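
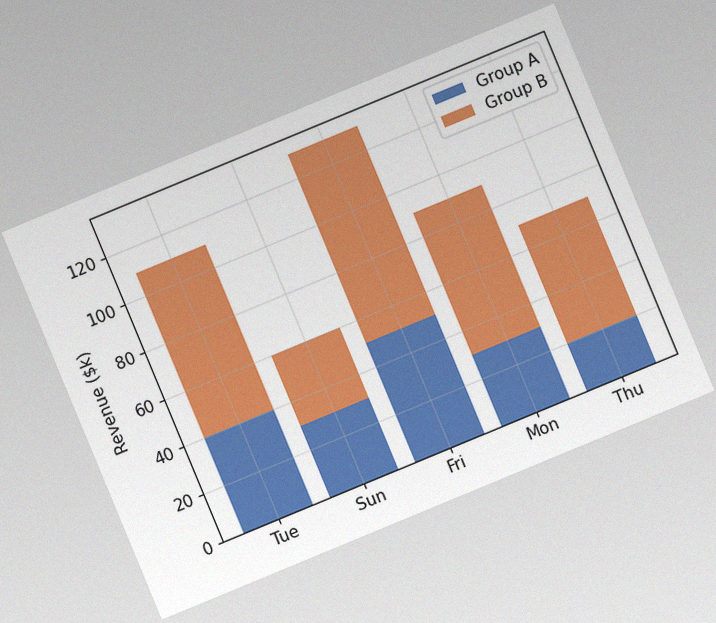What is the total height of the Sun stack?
$60k

The chart is tilted about 23° counter-clockwise, with some photo noise. The Sun stack's top reaches $60k on the y-axis.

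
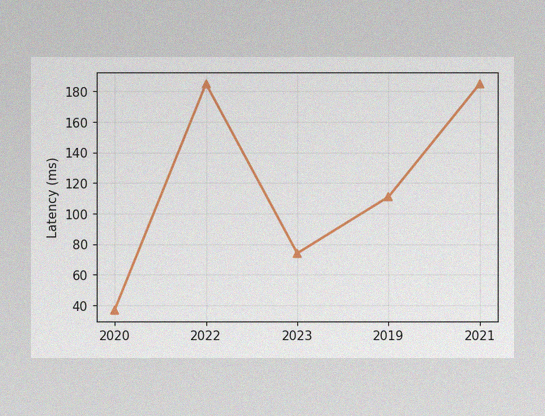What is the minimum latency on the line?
The image has some photo noise and uneven lighting. The lowest point is at 2020, and reading across to the y-axis gives 37ms.

37ms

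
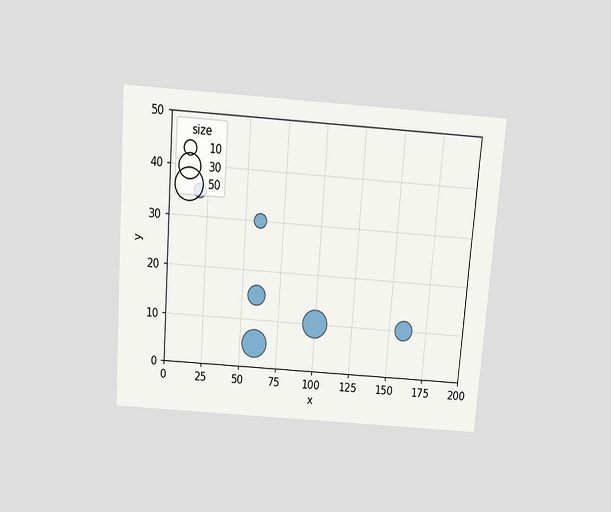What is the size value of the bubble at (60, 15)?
20

The chart is tilted about 4° clockwise and viewed slightly from above. Matching the bubble at (60, 15) against the size legend gives 20.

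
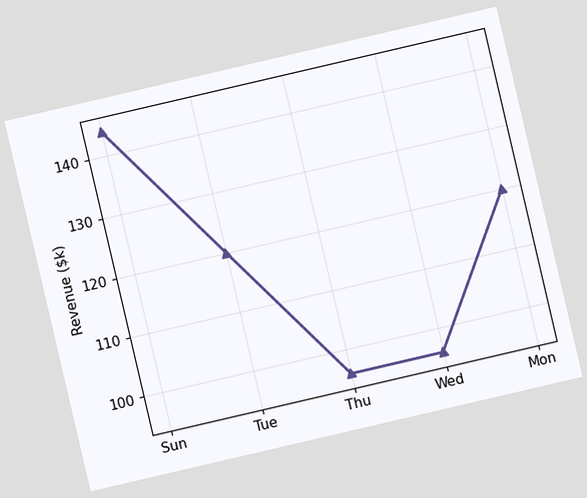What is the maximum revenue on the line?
$144k

The chart is tilted about 13° counter-clockwise. The highest point is at Sun, and reading across to the y-axis gives $144k.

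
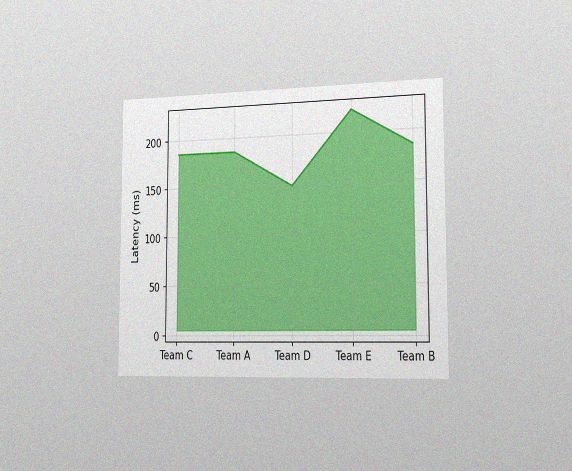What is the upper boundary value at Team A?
The chart is viewed slightly from the right, with some photo noise. At Team A the upper boundary is at 185ms.

185ms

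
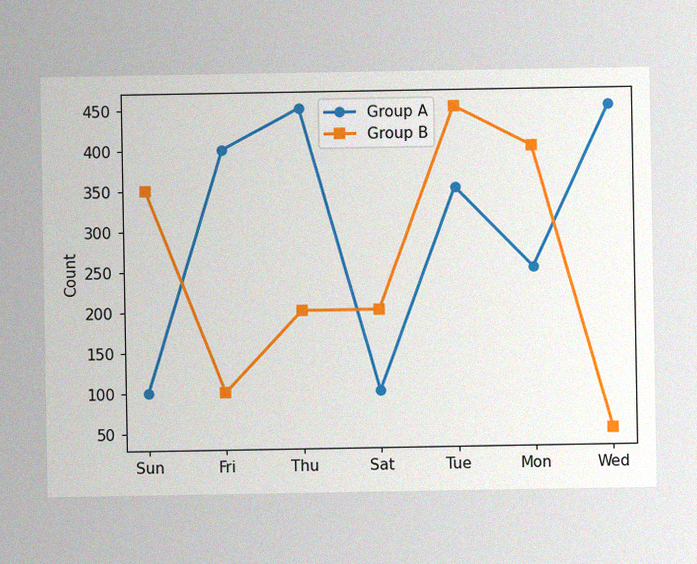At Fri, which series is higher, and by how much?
The image has some photo noise and uneven lighting. At Fri, Group A sits above the other line by 300.

Group A, by 300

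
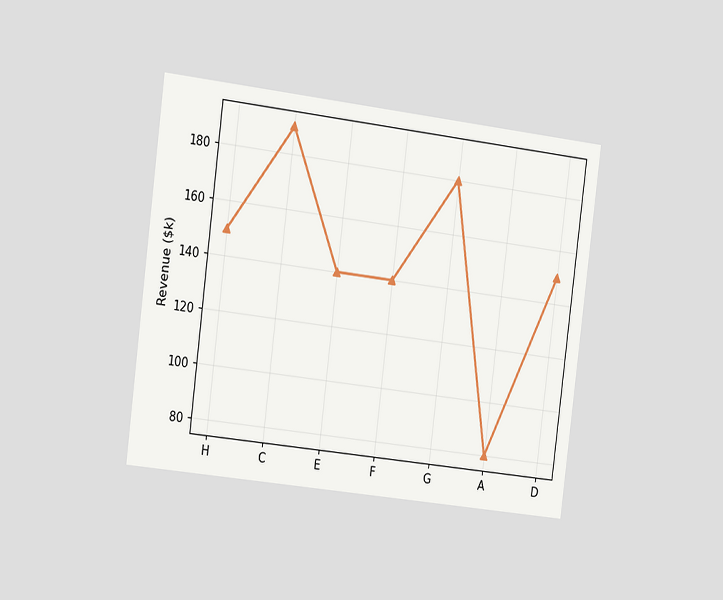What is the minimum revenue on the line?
The chart is tilted about 7° clockwise and viewed slightly from the left. The lowest point is at A, and reading across to the y-axis gives $80k.

$80k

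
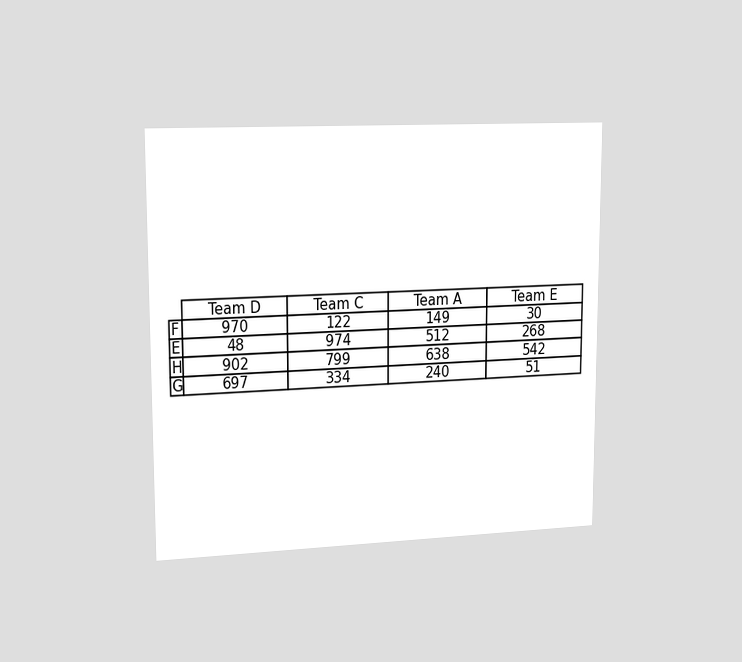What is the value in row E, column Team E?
The chart is viewed slightly from the left. The (E, Team E) cell reads 268.

268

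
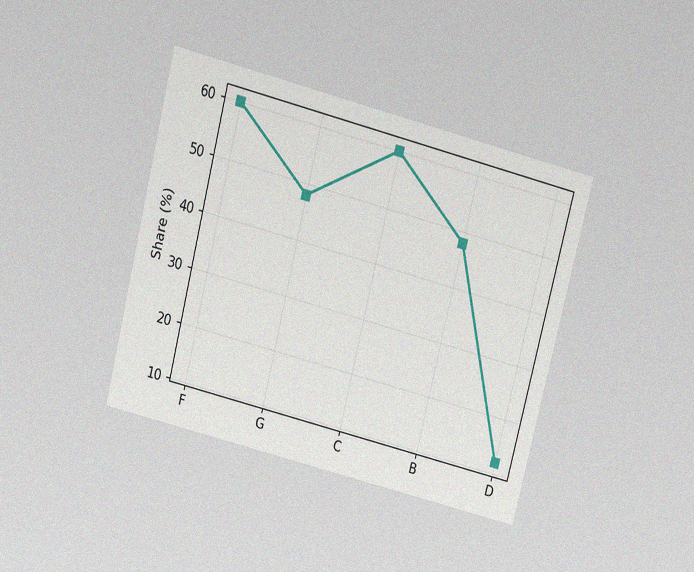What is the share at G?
48%

The chart is tilted about 14° clockwise and viewed slightly from above, with some photo noise. At G, the line is at 48%.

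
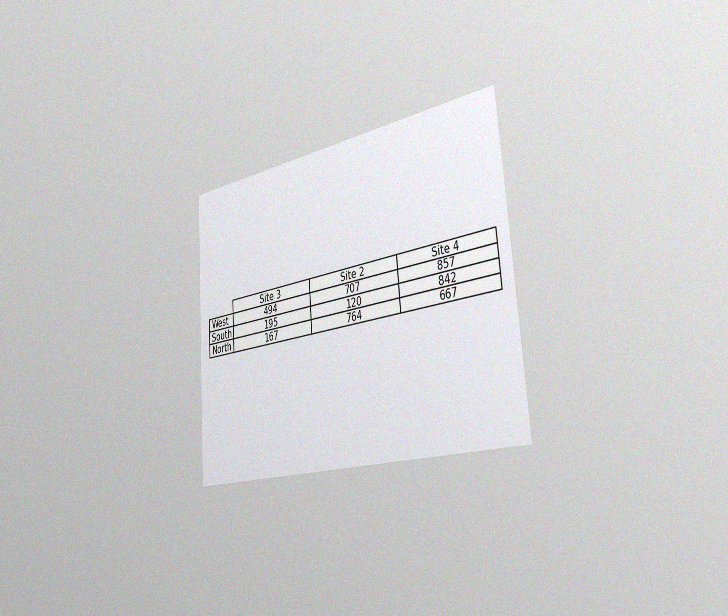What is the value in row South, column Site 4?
The chart is tilted about 4° counter-clockwise and viewed slightly from the right, with some photo noise. The (South, Site 4) cell reads 842.

842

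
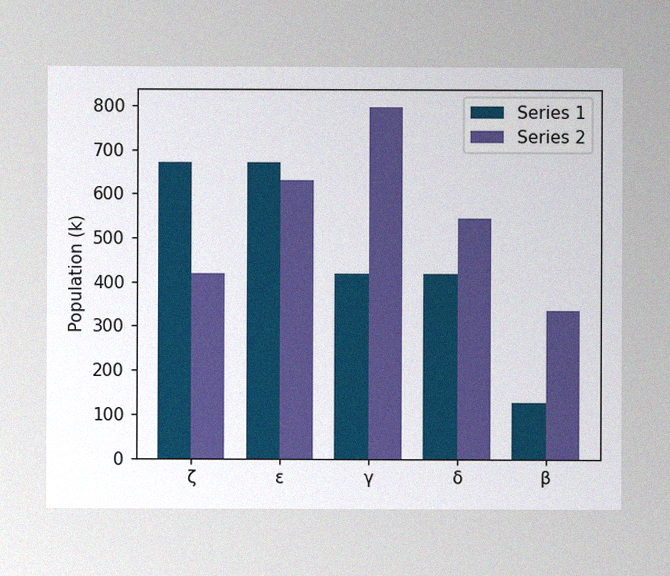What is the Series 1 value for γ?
The image has some photo noise and uneven lighting. The Series 1 bar at γ reaches 420k on the y-axis.

420k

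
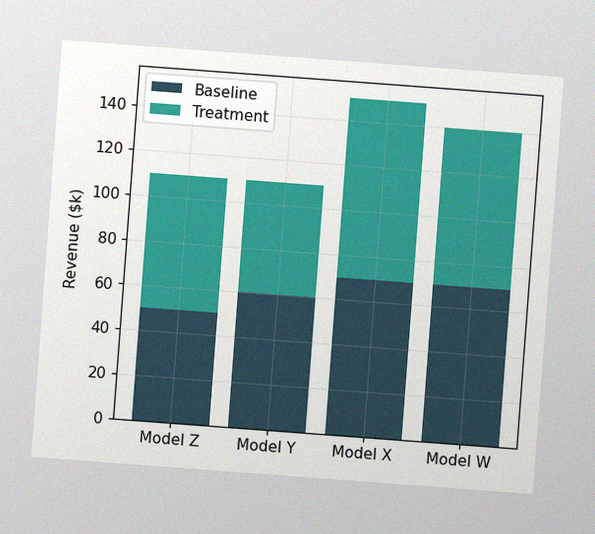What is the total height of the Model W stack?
$140k

The chart is tilted about 4° clockwise, with some photo noise. The Model W stack's top reaches $140k on the y-axis.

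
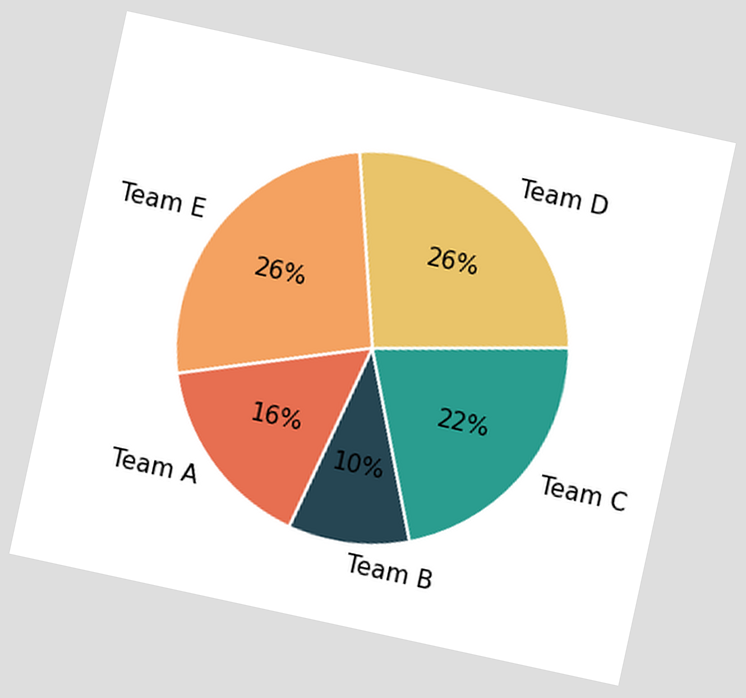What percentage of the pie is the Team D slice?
26%

The chart is tilted about 12° clockwise. The Team D slice takes up 26% of the pie.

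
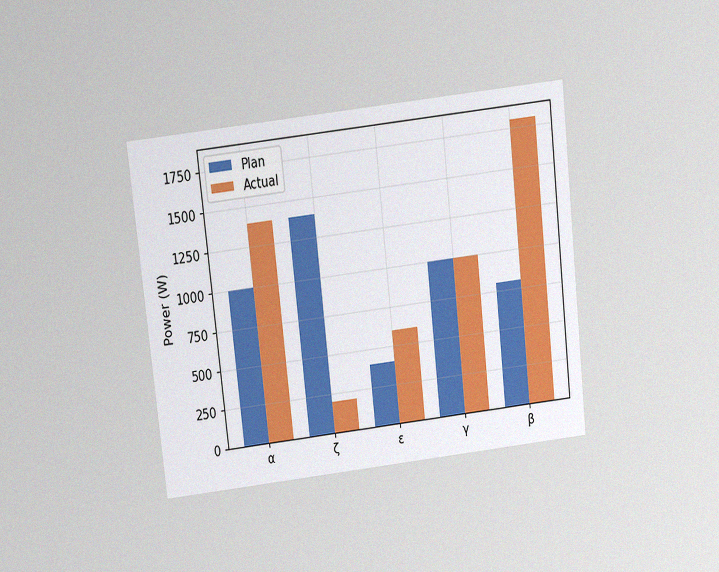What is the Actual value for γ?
1000W

The chart is tilted about 6° counter-clockwise and viewed slightly from above, with some photo noise. The Actual bar at γ reaches 1000W on the y-axis.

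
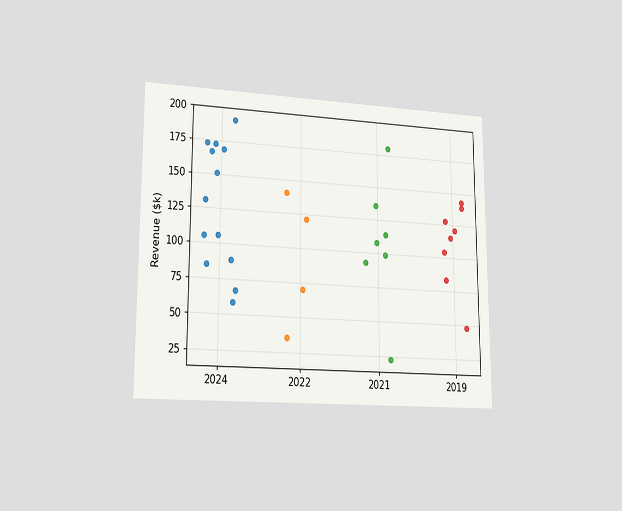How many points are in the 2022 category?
The chart is viewed slightly from the left. Counting the markers in the 2022 column gives 4.

4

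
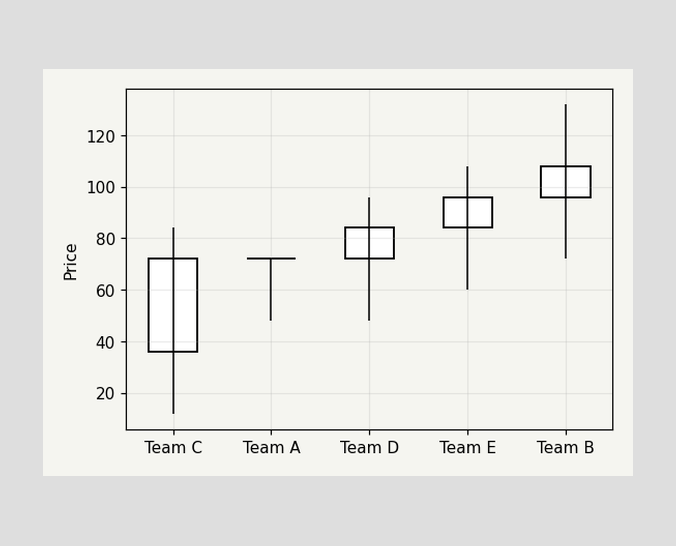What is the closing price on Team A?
72

The Team A candle closes at 72.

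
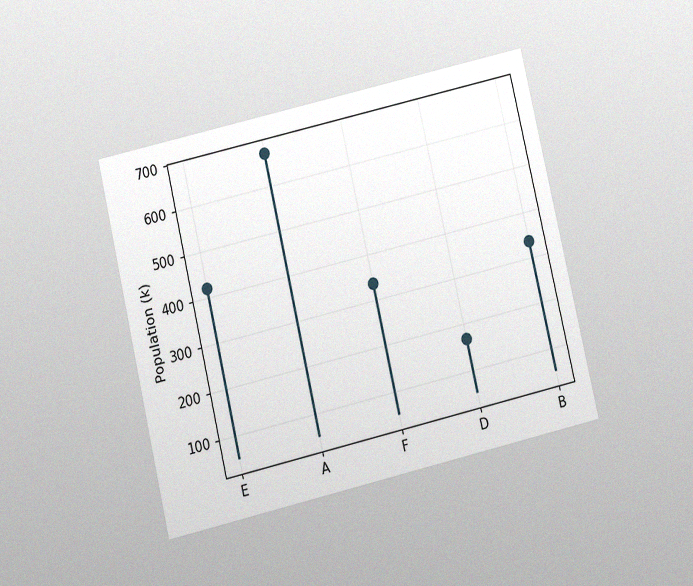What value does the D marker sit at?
The chart is tilted about 13° counter-clockwise and viewed slightly from below, with some photo noise. The D marker sits at 168k.

168k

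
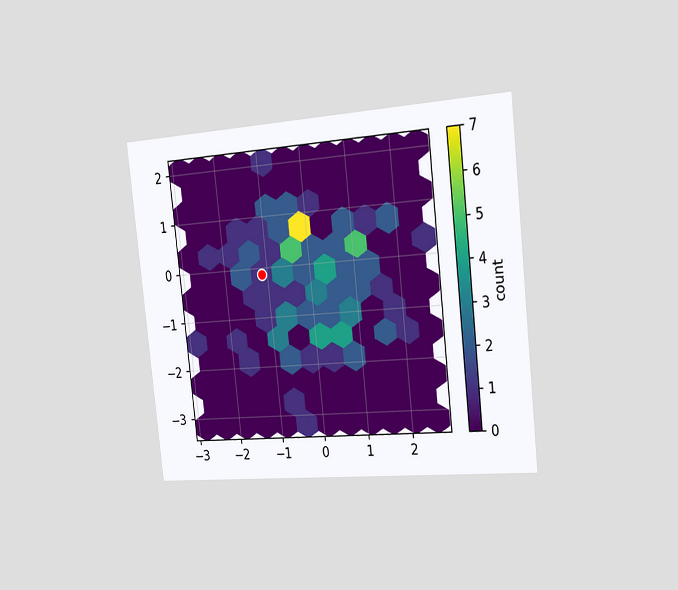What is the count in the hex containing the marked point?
1

The chart is tilted about 6° counter-clockwise and viewed slightly from the right. The marked hex reads 1 on the colorbar.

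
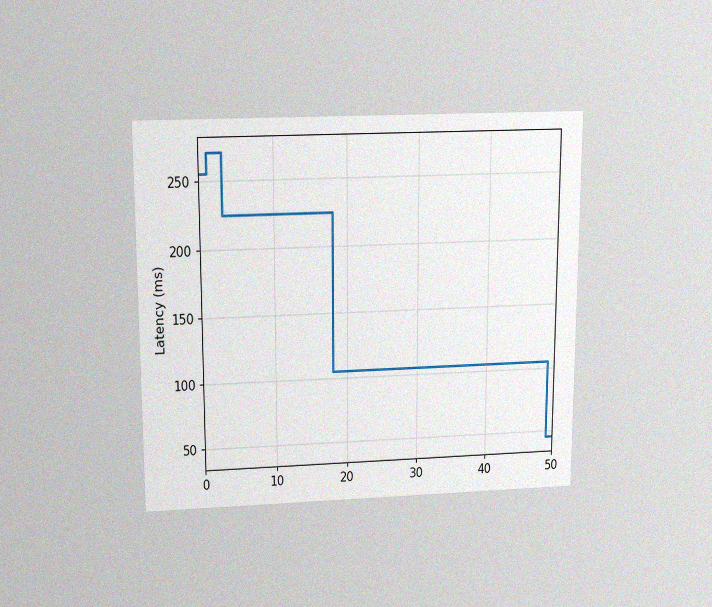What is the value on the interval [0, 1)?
255ms

The chart is viewed slightly from above, with some photo noise. On [0, 1) the step sits at 255ms.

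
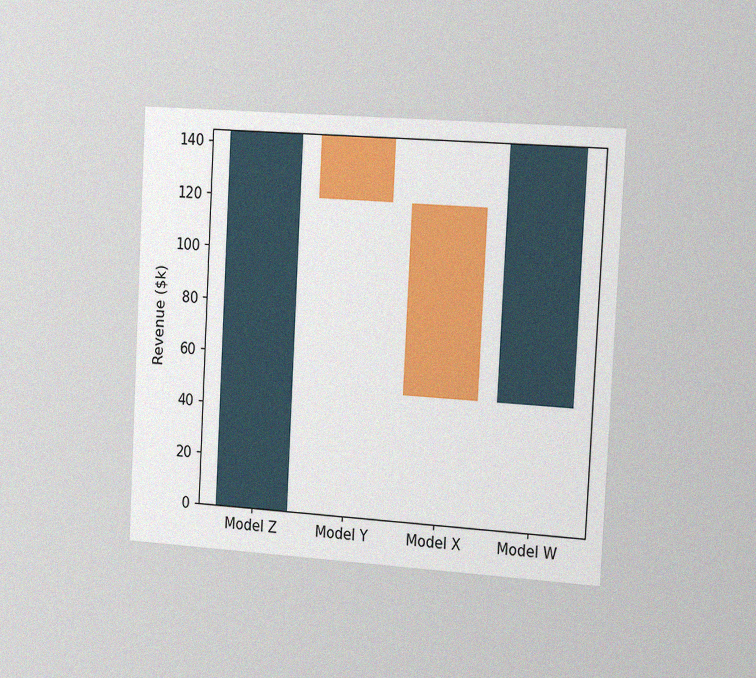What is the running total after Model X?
The chart is tilted about 3° clockwise and viewed slightly from the right, with some photo noise. After Model X the running total reaches $48k.

$48k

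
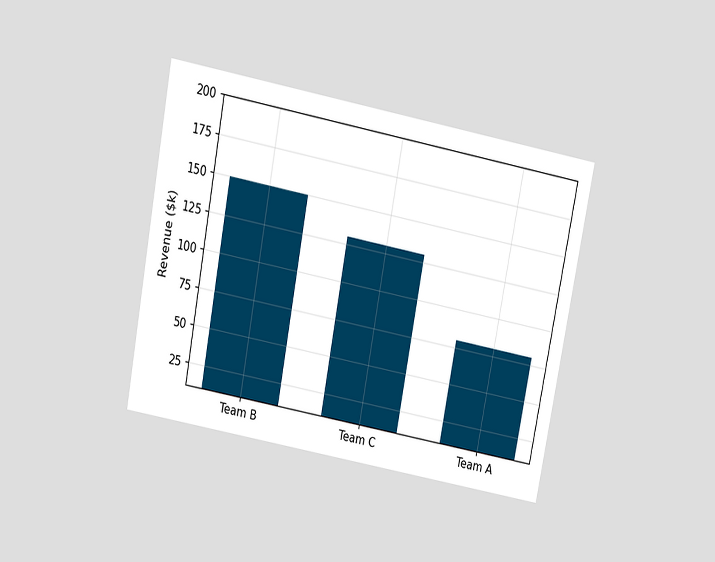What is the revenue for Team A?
The chart is tilted about 11° clockwise and viewed slightly from above. Reading along the chart's y-axis, the Team A bar reaches $80k.

$80k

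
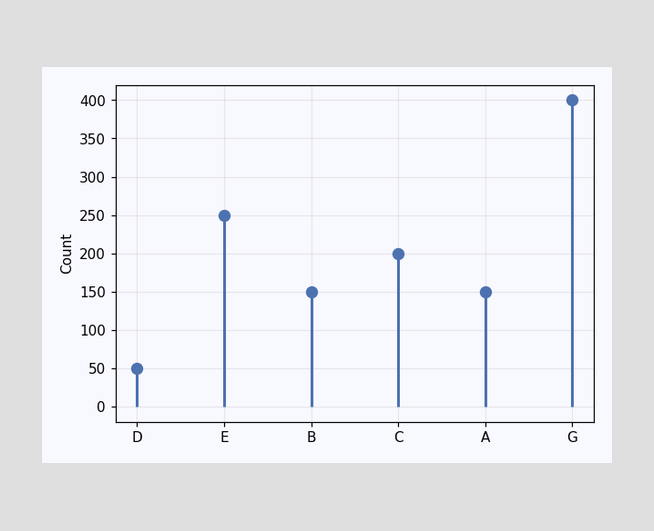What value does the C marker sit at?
200

The C marker sits at 200.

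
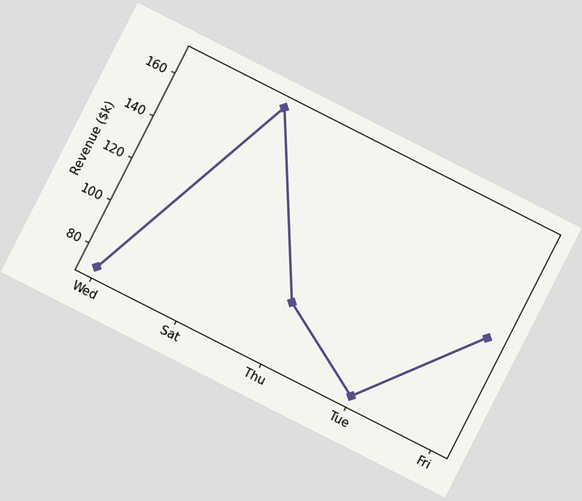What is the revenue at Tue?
The chart is tilted about 27° clockwise. At Tue, the line is at $72k.

$72k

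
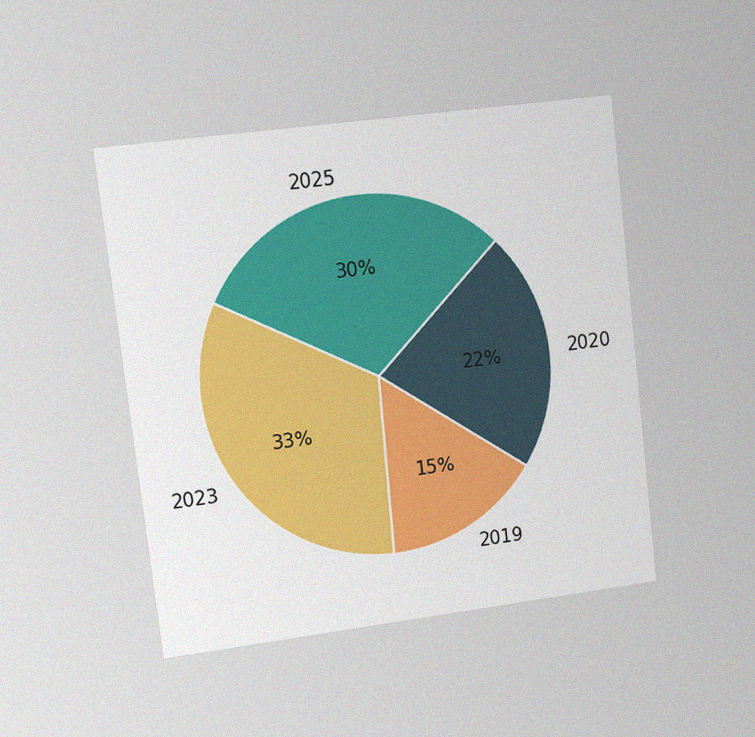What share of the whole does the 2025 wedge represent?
30%

The chart is tilted about 7° counter-clockwise and viewed at a slight angle, with some photo noise. The 2025 slice takes up 30% of the pie.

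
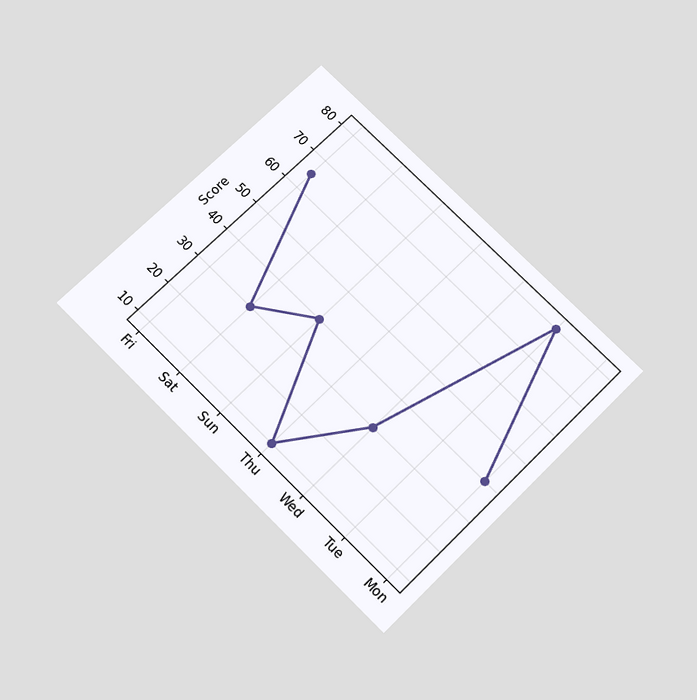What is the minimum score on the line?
10

The chart is tilted about 45° clockwise and viewed slightly from below. The lowest point is at Thu, and reading across to the y-axis gives 10.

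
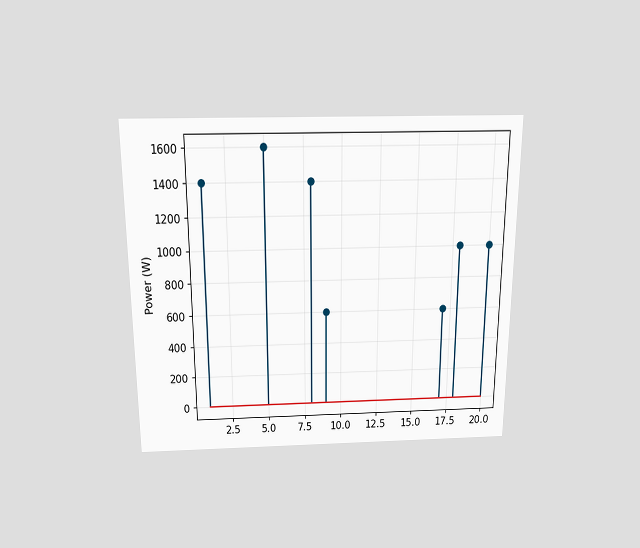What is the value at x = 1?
The chart is viewed slightly from above. The stem at x=1 reaches 1400W.

1400W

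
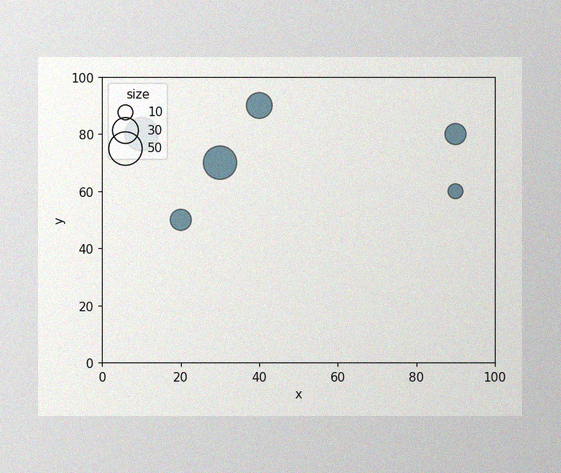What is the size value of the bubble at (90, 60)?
The image has some photo noise and uneven lighting. Matching the bubble at (90, 60) against the size legend gives 10.

10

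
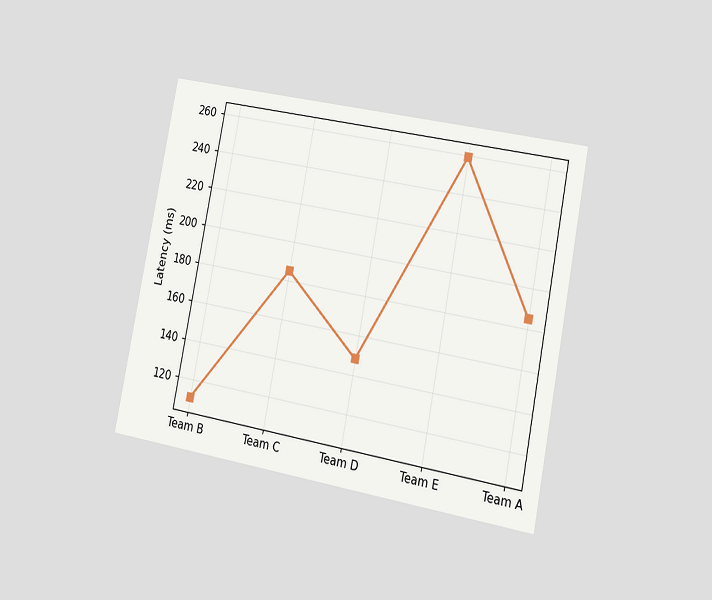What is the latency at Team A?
The chart is tilted about 11° clockwise and viewed slightly from the right. At Team A, the line is at 185ms.

185ms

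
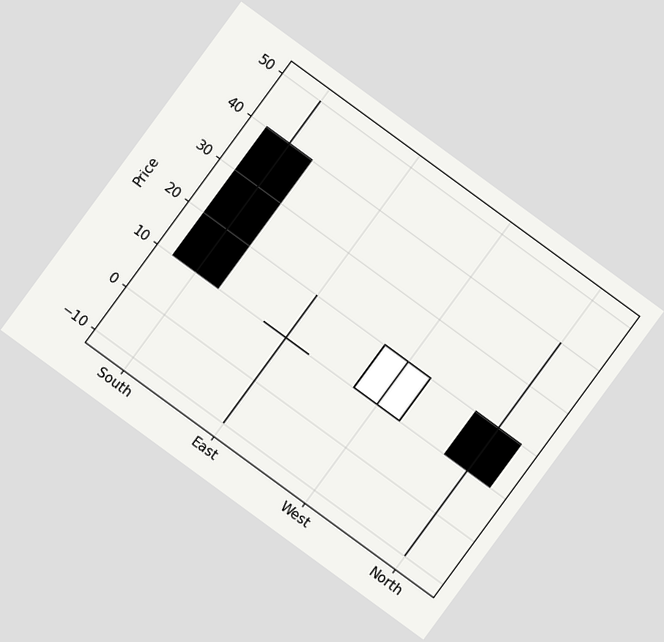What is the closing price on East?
10

The chart is tilted about 36° clockwise. The East candle closes at 10.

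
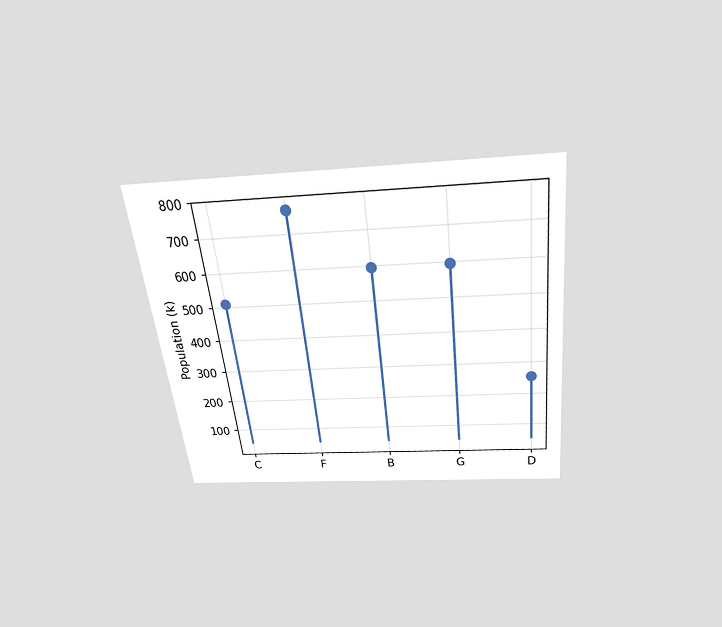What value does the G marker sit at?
The chart is tilted about 7° counter-clockwise and viewed slightly from above. The G marker sits at 595k.

595k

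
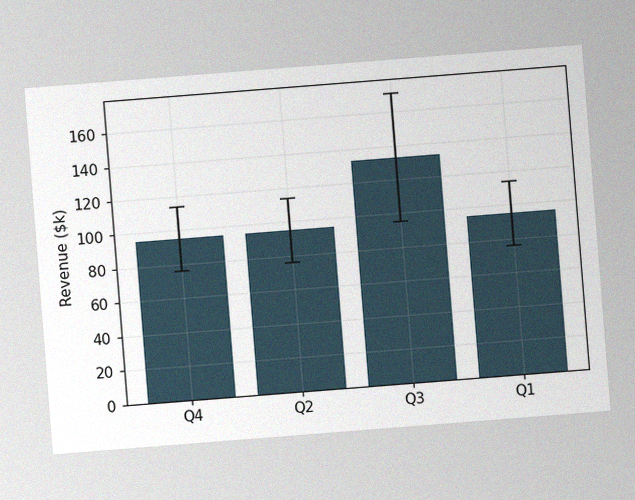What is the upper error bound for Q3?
$171k

The chart is tilted about 4° counter-clockwise, with some photo noise. The Q3 bar's upper whisker reaches $171k.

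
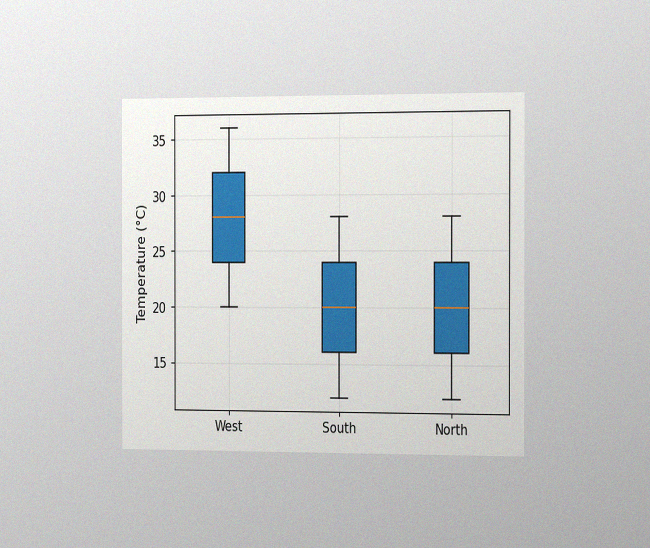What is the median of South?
20°C

The chart is viewed slightly from the right, with some photo noise. The median line in the South box sits at 20°C.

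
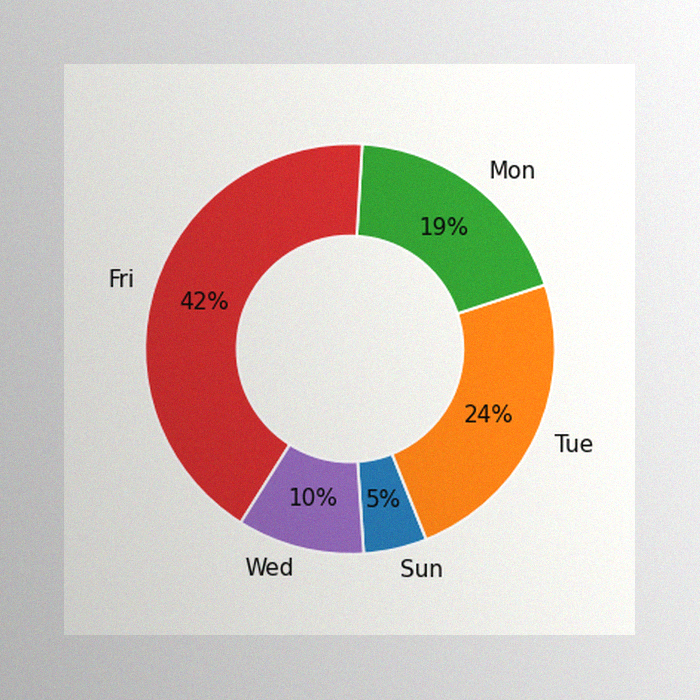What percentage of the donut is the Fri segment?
42%

The image has some photo noise and uneven lighting. The Fri segment takes up 42% of the ring.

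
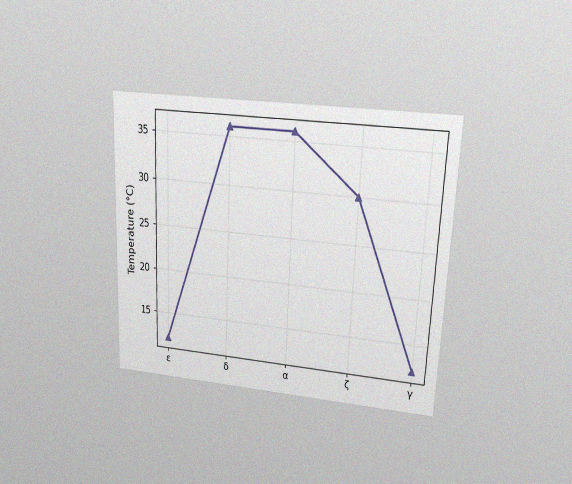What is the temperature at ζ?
The chart is tilted about 2° clockwise and viewed at a slight angle, with some photo noise. At ζ, the line is at 30°C.

30°C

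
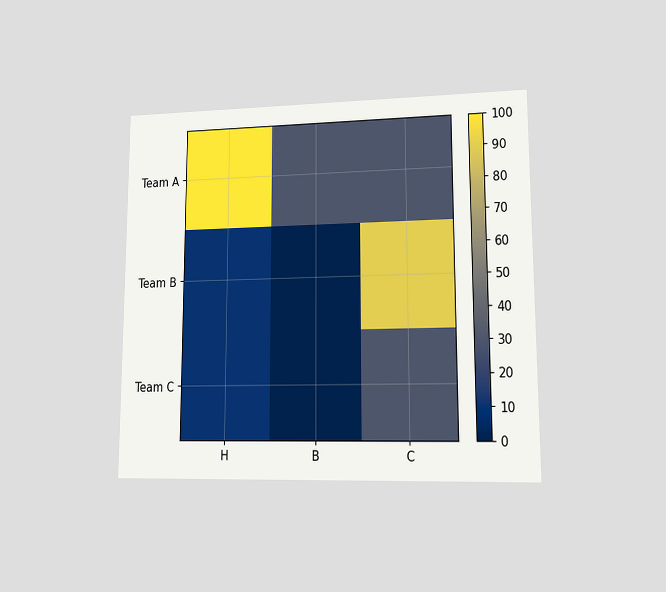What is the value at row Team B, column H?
10

The chart is viewed at a slight angle. Matching cell (Team B, H) against the colorbar gives 10.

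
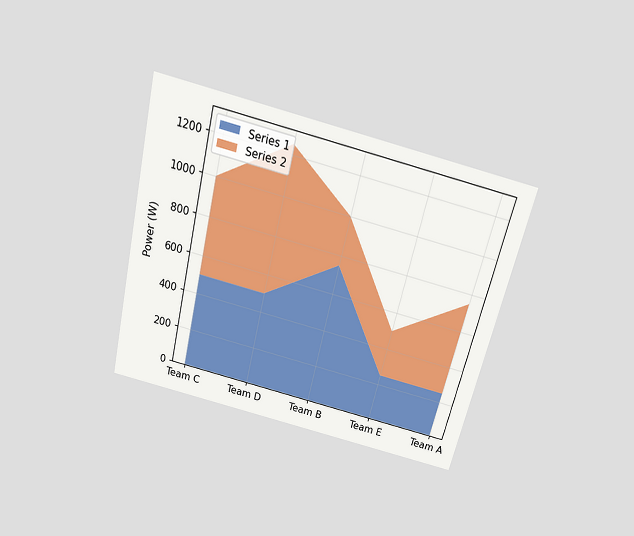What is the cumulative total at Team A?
750W

The chart is tilted about 14° clockwise and viewed slightly from above. The stacked total at Team A reaches 750W.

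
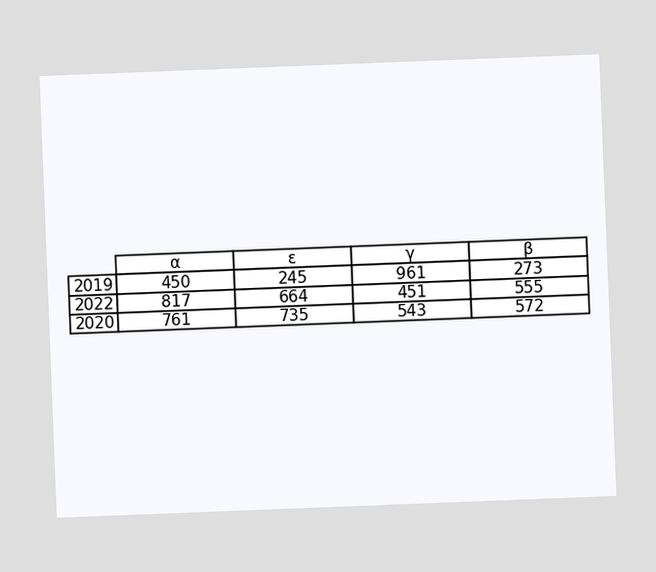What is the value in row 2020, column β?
The chart is tilted about 2° counter-clockwise. The (2020, β) cell reads 572.

572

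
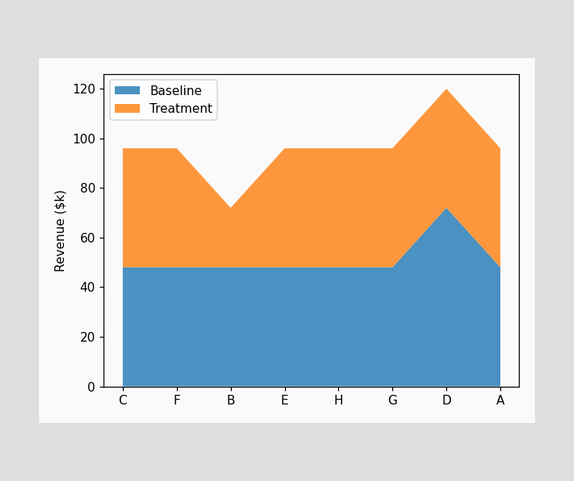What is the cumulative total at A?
The stacked total at A reaches $96k.

$96k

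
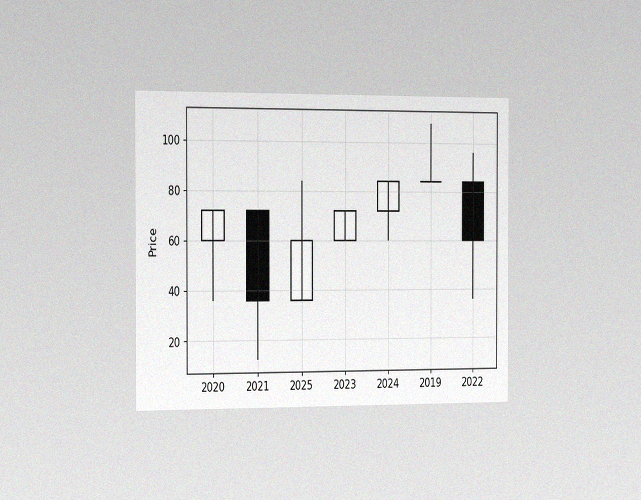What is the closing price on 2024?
The chart is viewed slightly from the left, with some photo noise. The 2024 candle closes at 84.

84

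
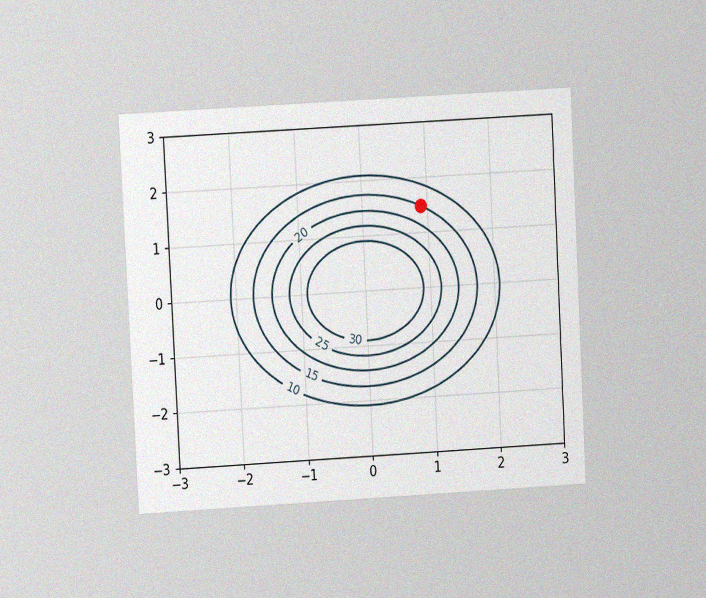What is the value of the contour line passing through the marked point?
The chart is tilted about 3° counter-clockwise and viewed at a slight angle, with some photo noise. The marked point sits on the contour labelled 15.

15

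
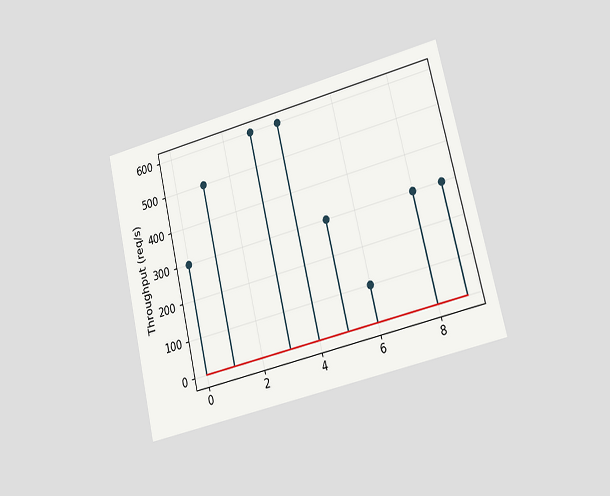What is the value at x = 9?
300req/s

The chart is tilted about 14° counter-clockwise and viewed at a slight angle. The stem at x=9 reaches 300req/s.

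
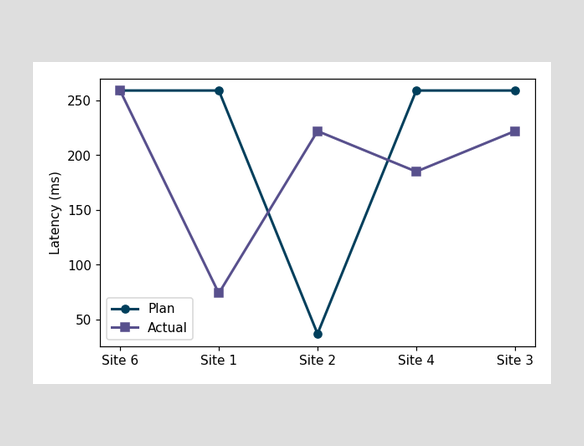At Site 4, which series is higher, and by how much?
At Site 4, Plan sits above the other line by 74ms.

Plan, by 74ms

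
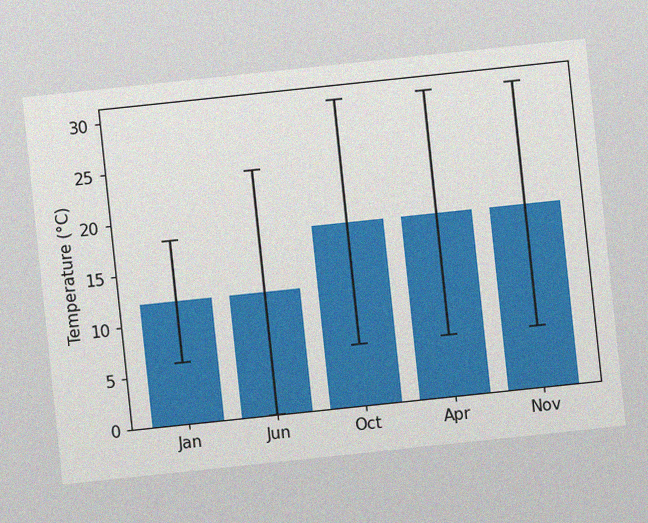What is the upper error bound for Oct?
30°C

The chart is tilted about 6° counter-clockwise, with some photo noise. The Oct bar's upper whisker reaches 30°C.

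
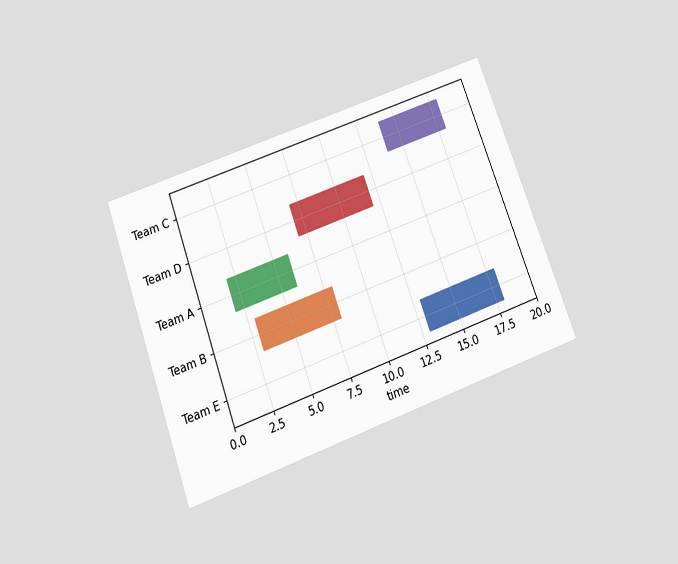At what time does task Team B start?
The chart is tilted about 20° counter-clockwise and viewed slightly from below. The Team B bar begins at t=3.

3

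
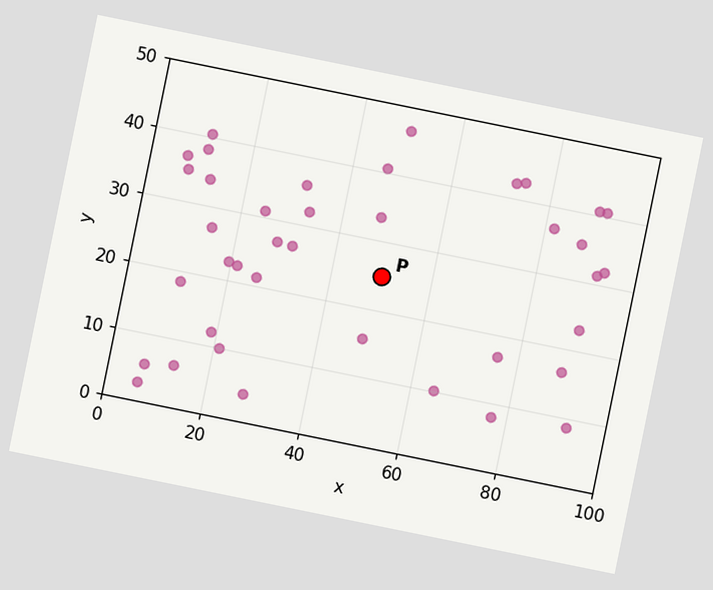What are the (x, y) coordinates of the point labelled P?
(50, 25)

The chart is tilted about 11° clockwise. Following the gridlines from P to each axis, P sits at (50, 25).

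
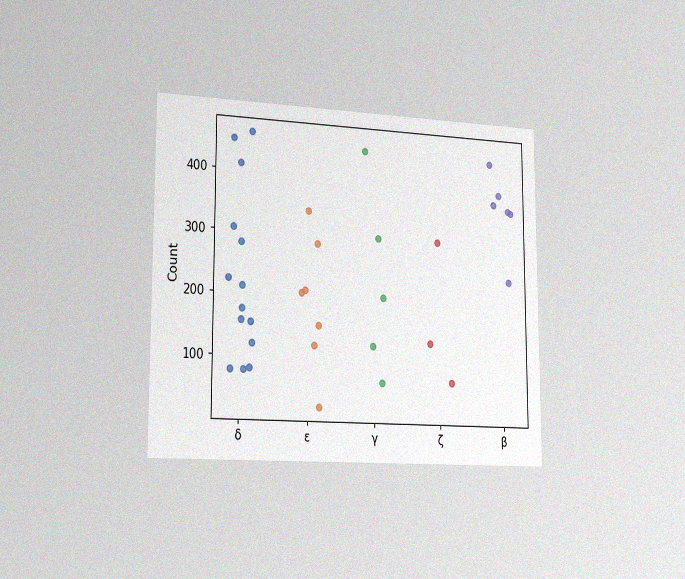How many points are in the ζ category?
3

The chart is viewed slightly from the left, with some photo noise. Counting the markers in the ζ column gives 3.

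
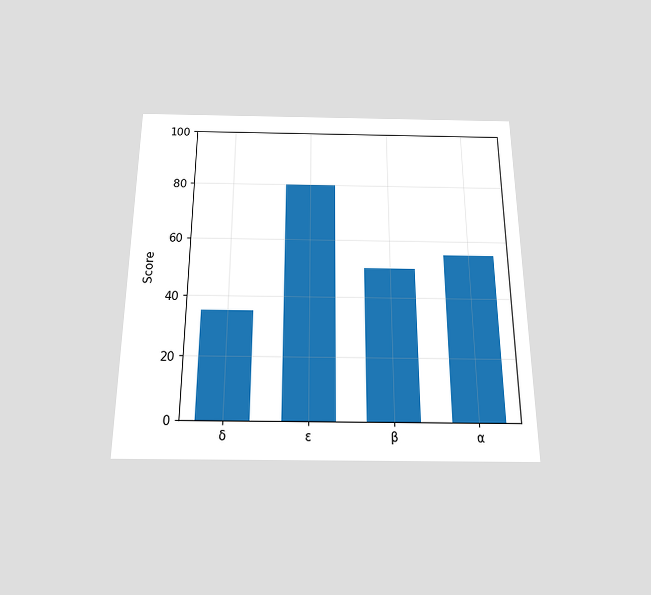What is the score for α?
55

The chart is viewed slightly from below. Reading along the chart's y-axis, the α bar reaches 55.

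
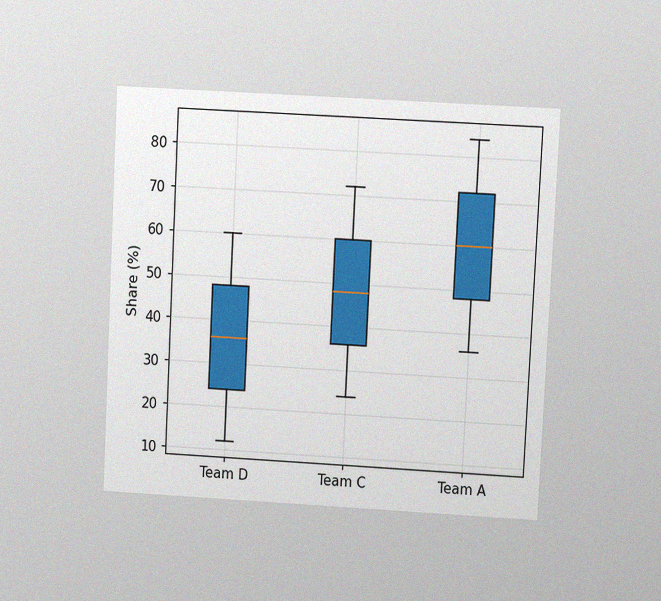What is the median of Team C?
48%

The chart is tilted about 3° clockwise and viewed at a slight angle, with some photo noise. The median line in the Team C box sits at 48%.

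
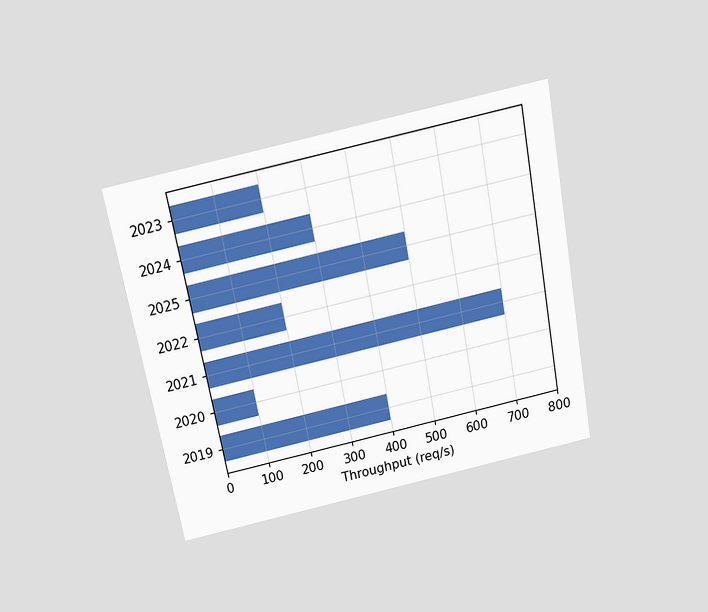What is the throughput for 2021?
The chart is tilted about 11° counter-clockwise and viewed slightly from above. Reading along the chart's x-axis, the 2021 bar reaches 700req/s.

700req/s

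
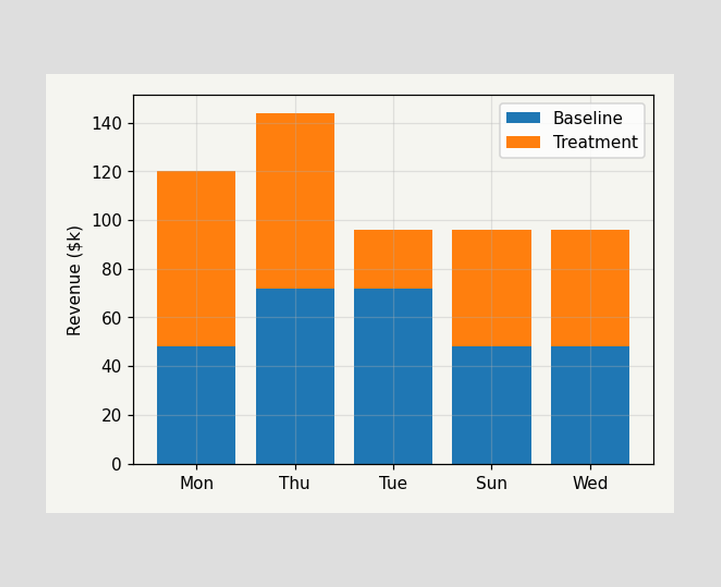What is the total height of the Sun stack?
$96k

The Sun stack's top reaches $96k on the y-axis.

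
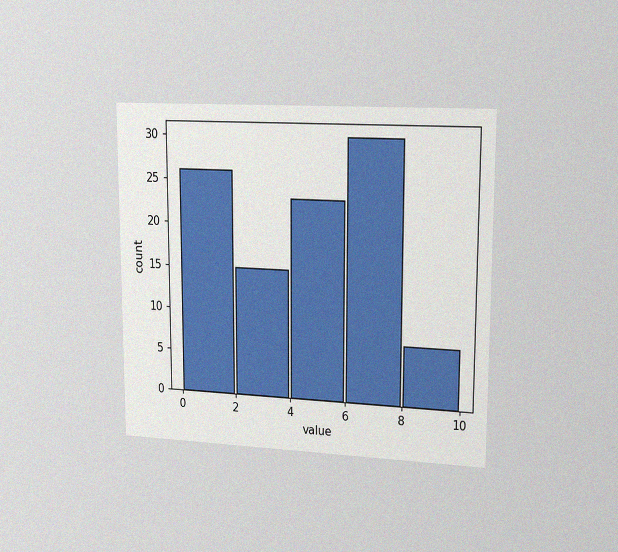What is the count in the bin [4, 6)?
23

The chart is viewed slightly from the right, with some photo noise. The [4, 6) bin has height 23.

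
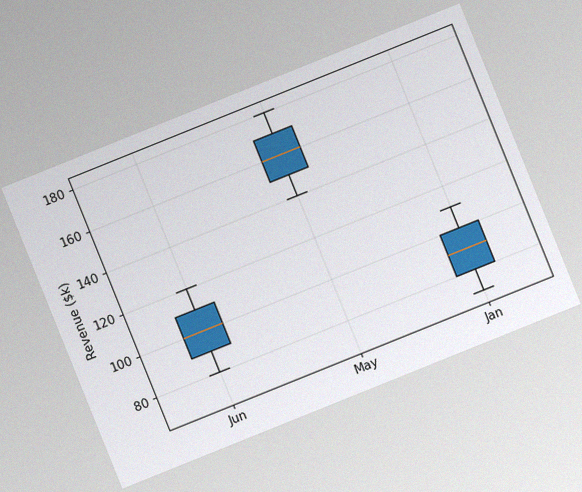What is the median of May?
The chart is tilted about 22° counter-clockwise, with some photo noise. The median line in the May box sits at $160k.

$160k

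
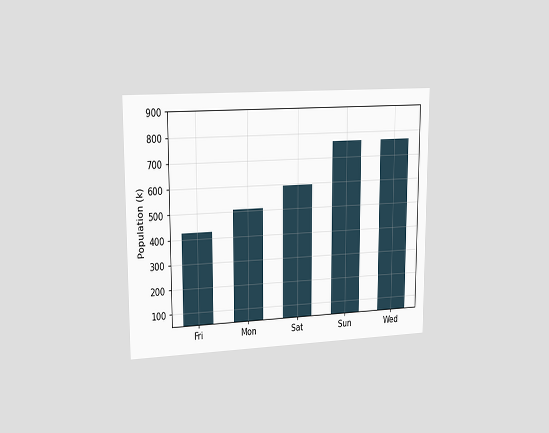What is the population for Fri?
The chart is viewed slightly from the left. Reading along the chart's y-axis, the Fri bar reaches 425k.

425k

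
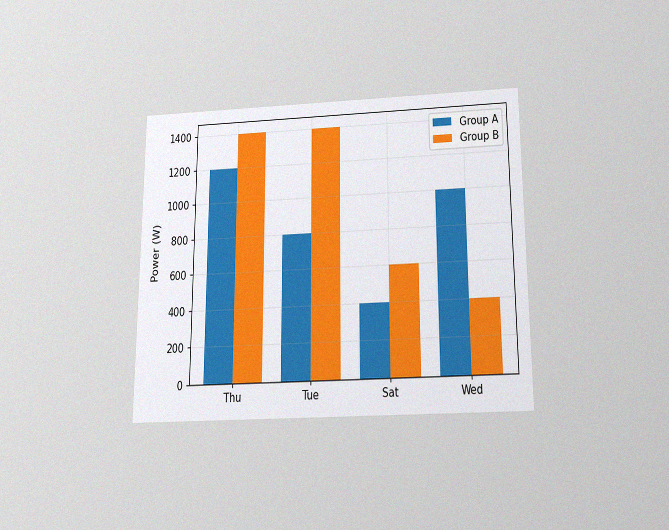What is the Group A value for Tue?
800W

The chart is viewed slightly from below, with some photo noise. The Group A bar at Tue reaches 800W on the y-axis.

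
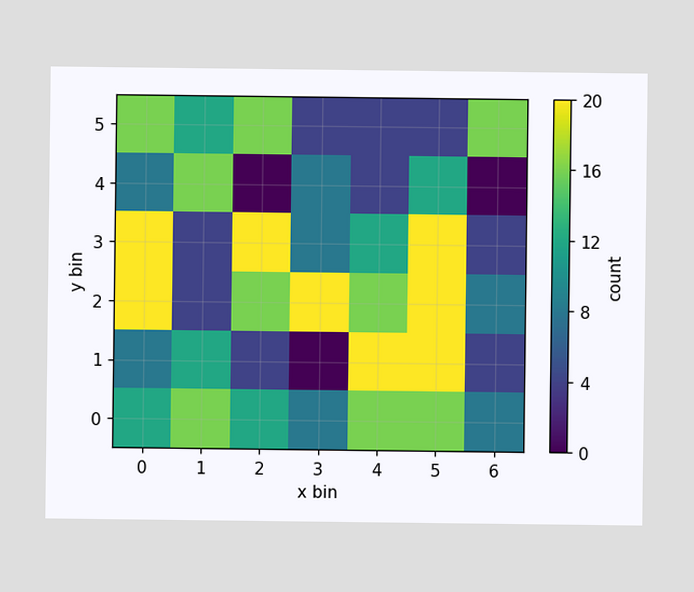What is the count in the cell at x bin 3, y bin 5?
4

Matching the cell (3, 5) against the colorbar gives 4.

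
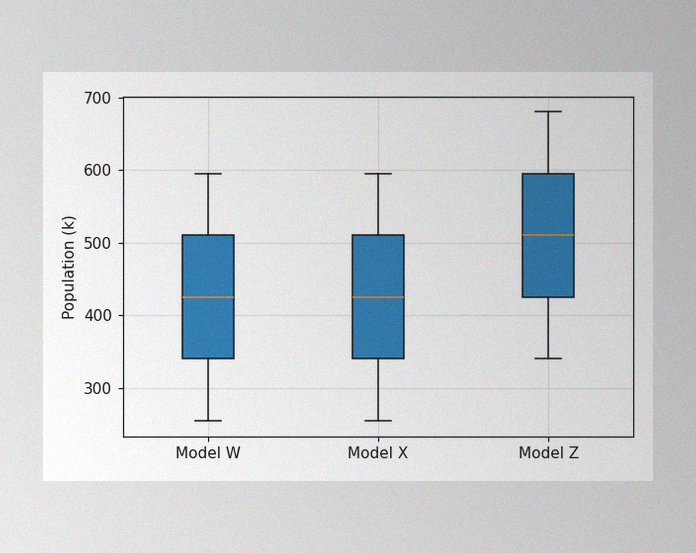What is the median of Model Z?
510k

The image has some photo noise and uneven lighting. The median line in the Model Z box sits at 510k.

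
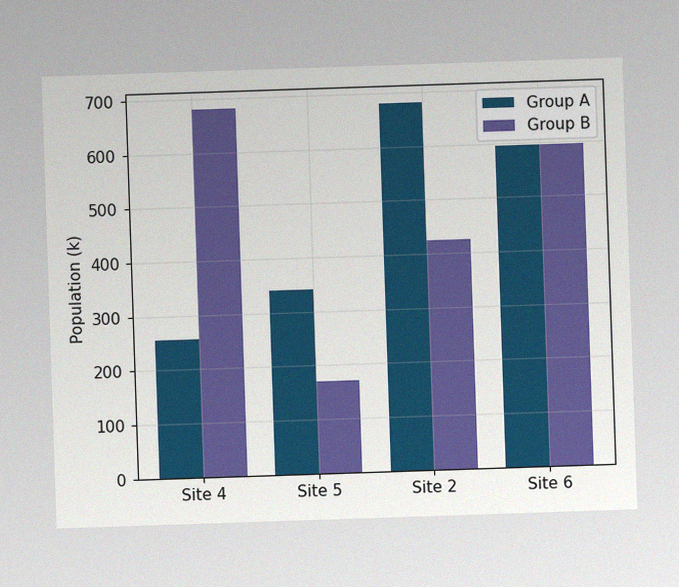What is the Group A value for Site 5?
340k

The image has some photo noise and uneven lighting. The Group A bar at Site 5 reaches 340k on the y-axis.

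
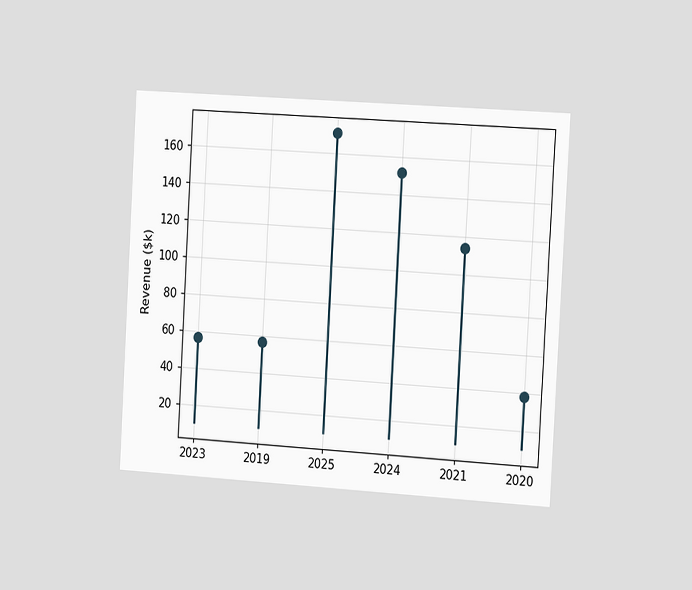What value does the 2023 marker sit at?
$57k

The chart is tilted about 3° clockwise and viewed slightly from the right. The 2023 marker sits at $57k.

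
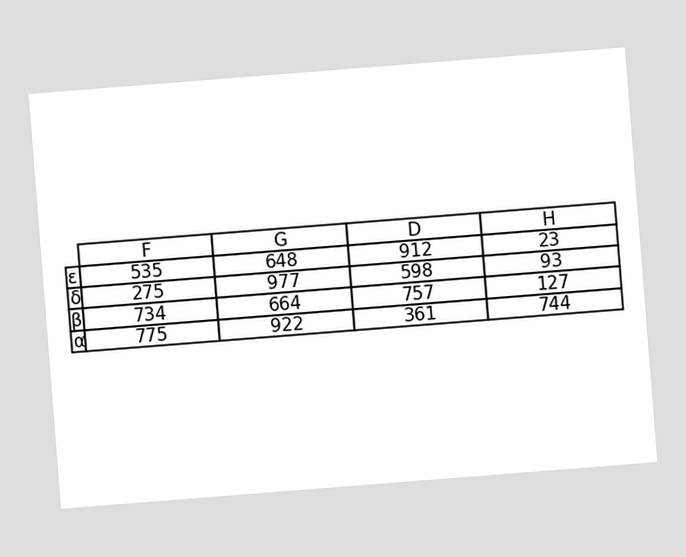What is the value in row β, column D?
The chart is tilted about 4° counter-clockwise. The (β, D) cell reads 757.

757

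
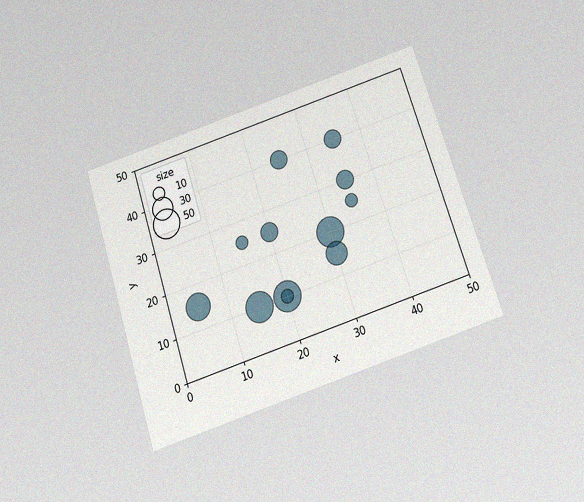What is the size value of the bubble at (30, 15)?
The chart is tilted about 18° counter-clockwise and viewed slightly from below, with some photo noise. Matching the bubble at (30, 15) against the size legend gives 30.

30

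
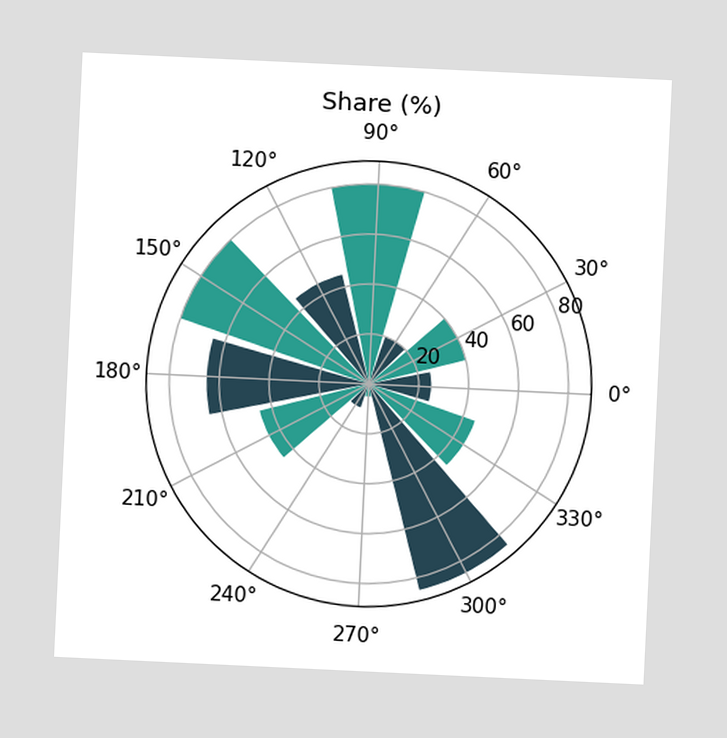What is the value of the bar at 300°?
85%

The chart is tilted about 3° clockwise. The bar at 300° reaches 85% on the radial axis.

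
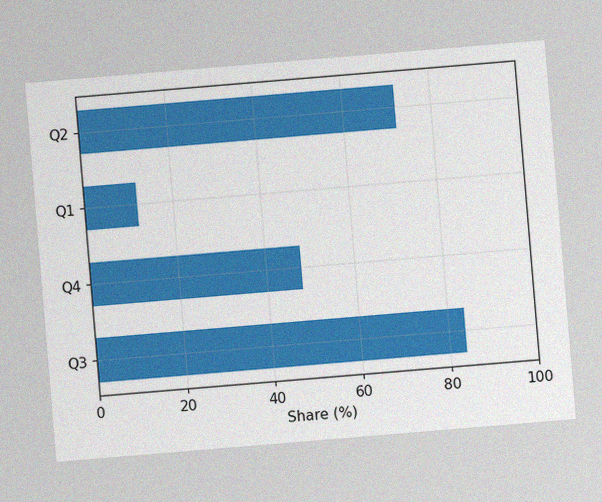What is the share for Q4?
The chart is tilted about 5° counter-clockwise, with some photo noise. Reading along the chart's x-axis, the Q4 bar reaches 48%.

48%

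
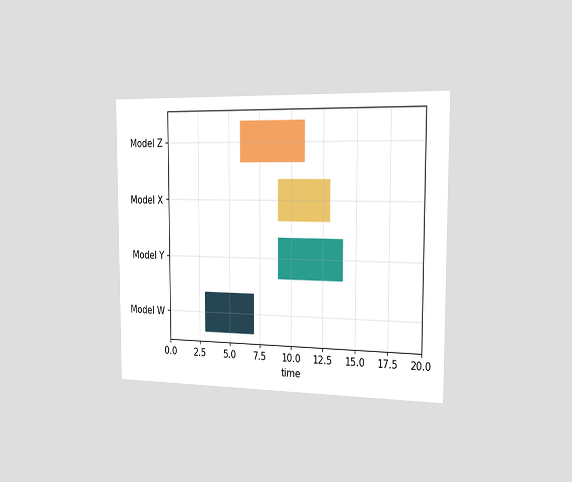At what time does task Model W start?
The chart is viewed slightly from the right. The Model W bar begins at t=3.

3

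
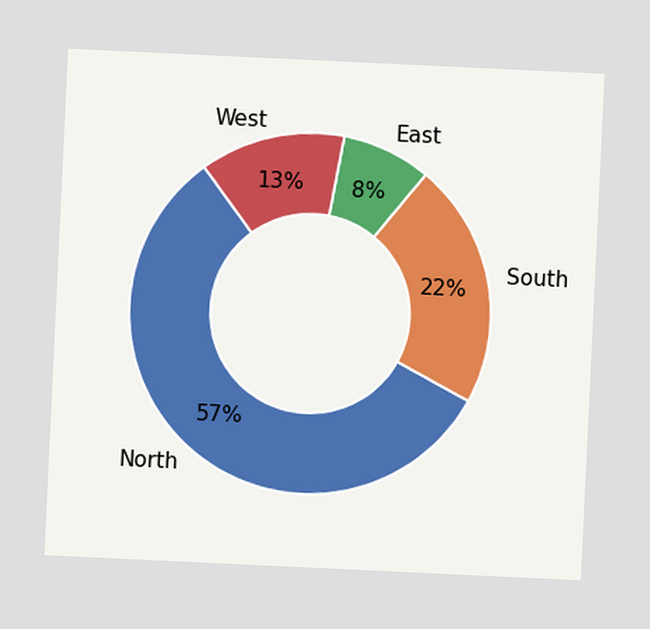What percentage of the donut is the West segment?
The chart is tilted about 3° clockwise. The West segment takes up 13% of the ring.

13%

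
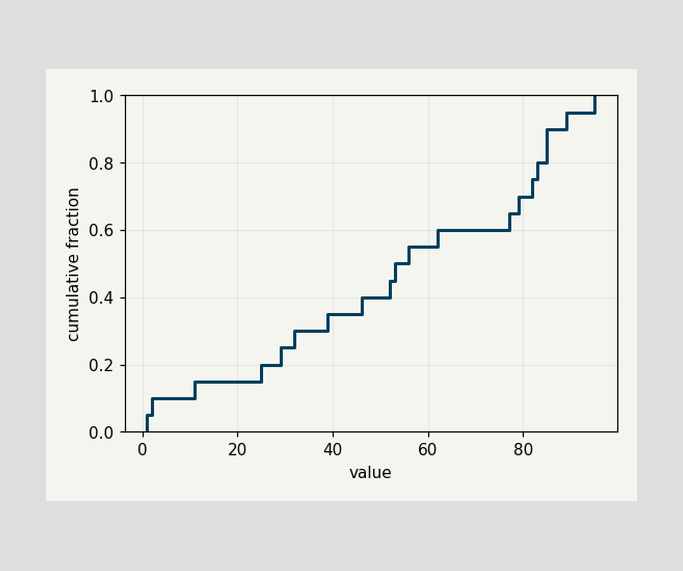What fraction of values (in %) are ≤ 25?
At x=25 the ECDF step is at 20%.

20%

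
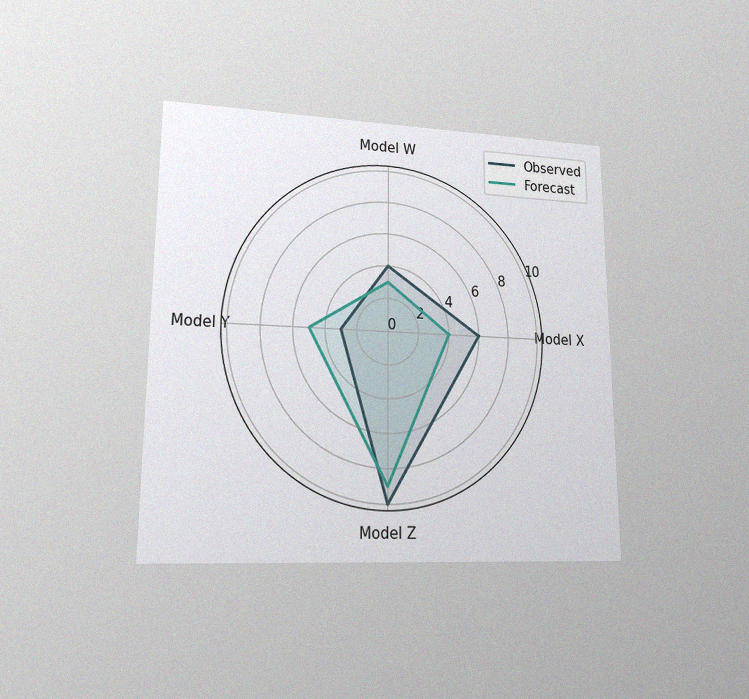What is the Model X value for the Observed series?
The chart is viewed at a slight angle, with some photo noise. On the Model X axis, Observed reaches 6.

6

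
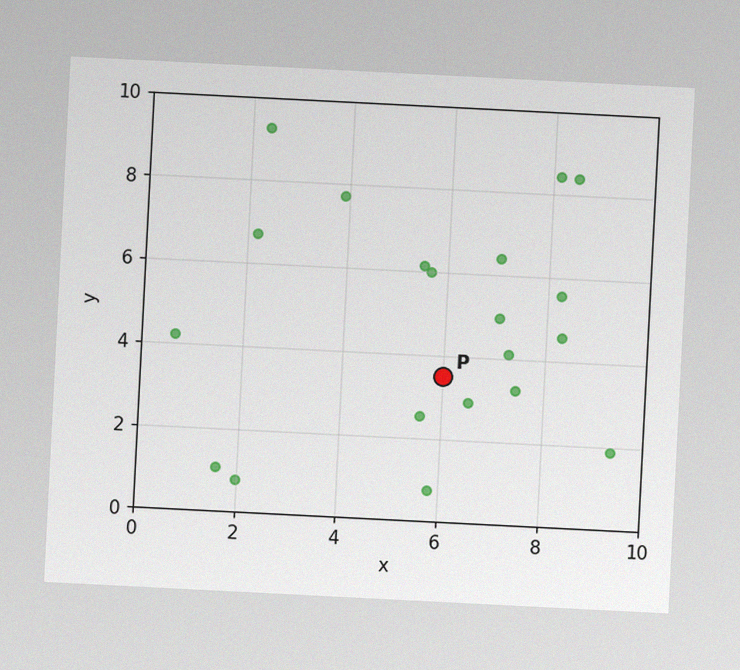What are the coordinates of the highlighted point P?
The chart is tilted about 3° clockwise, with some photo noise. Following the gridlines from P to each axis, P sits at (6, 3.5).

(6, 3.5)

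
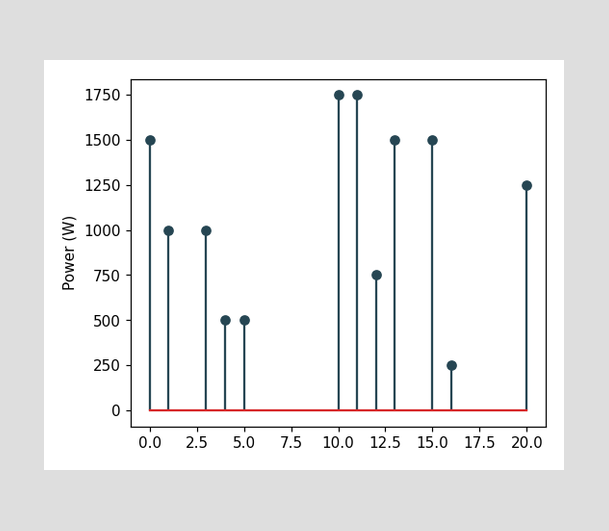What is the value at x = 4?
The stem at x=4 reaches 500W.

500W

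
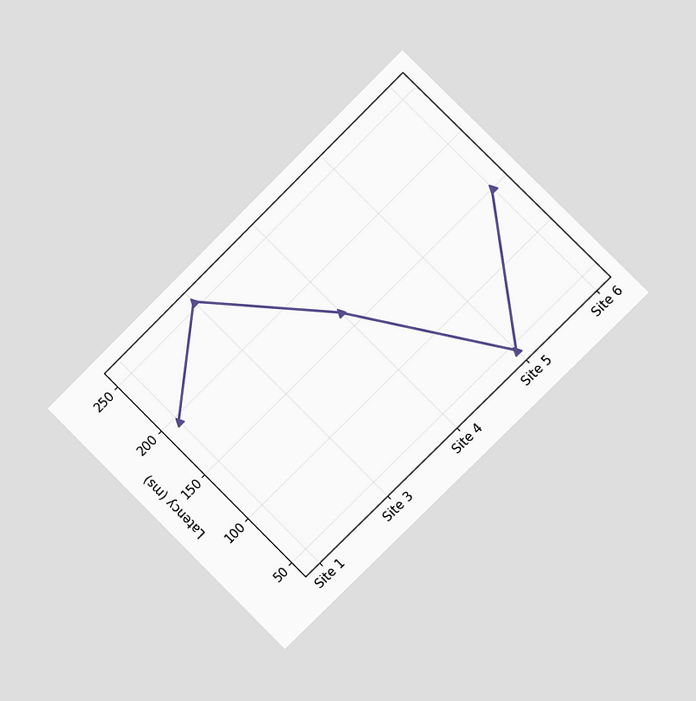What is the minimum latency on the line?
45ms

The chart is tilted about 45° counter-clockwise and viewed slightly from the right. The lowest point is at Site 5, and reading across to the y-axis gives 45ms.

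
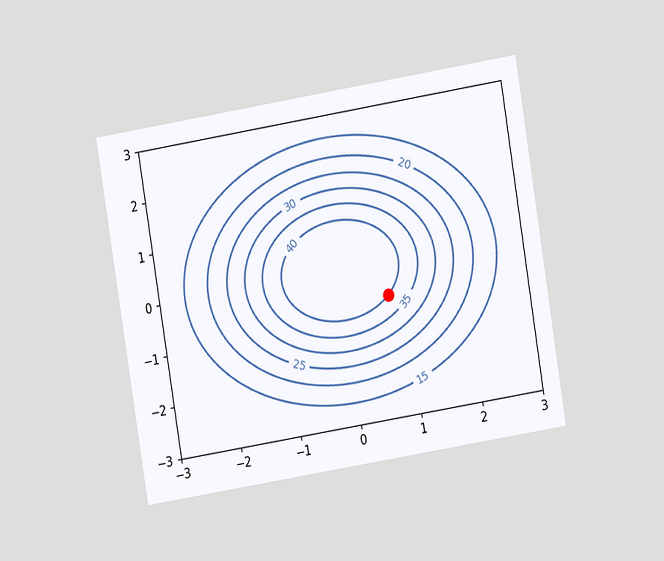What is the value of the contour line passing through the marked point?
The chart is tilted about 9° counter-clockwise and viewed at a slight angle. The marked point sits on the contour labelled 40.

40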